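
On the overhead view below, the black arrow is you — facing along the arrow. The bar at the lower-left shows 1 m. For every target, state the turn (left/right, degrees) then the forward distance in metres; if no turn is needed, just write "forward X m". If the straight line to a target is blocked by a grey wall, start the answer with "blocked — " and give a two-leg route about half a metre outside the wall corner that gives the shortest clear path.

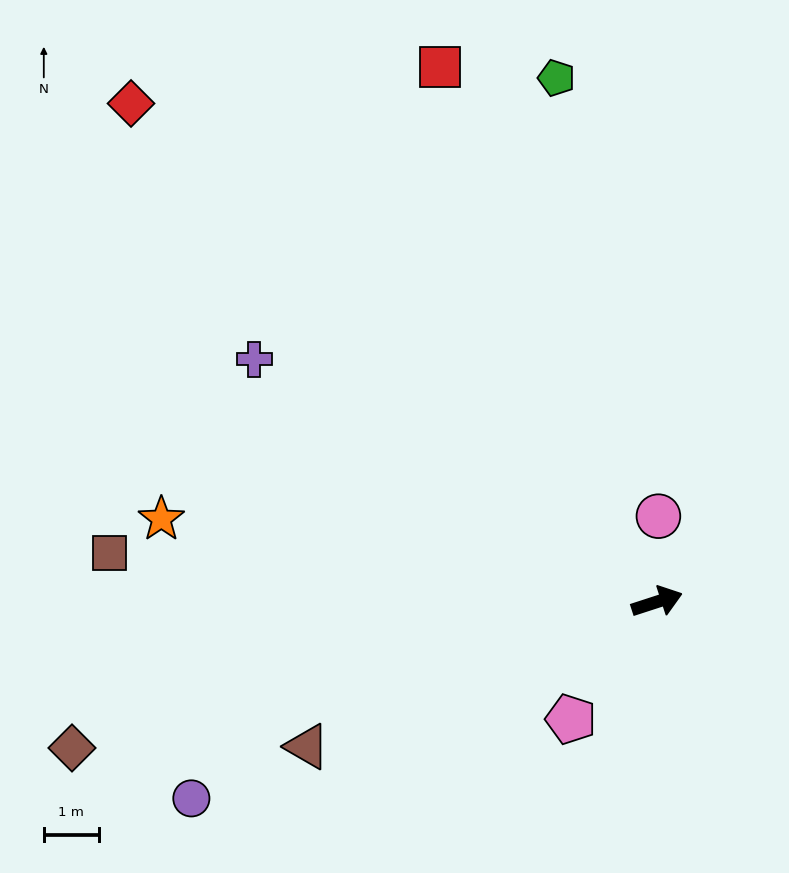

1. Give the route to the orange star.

turn left 153°, forward 9.1 m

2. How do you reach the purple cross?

turn left 131°, forward 8.5 m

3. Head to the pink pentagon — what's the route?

turn right 144°, forward 2.6 m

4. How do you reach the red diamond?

turn left 119°, forward 13.1 m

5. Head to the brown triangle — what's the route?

turn right 176°, forward 6.9 m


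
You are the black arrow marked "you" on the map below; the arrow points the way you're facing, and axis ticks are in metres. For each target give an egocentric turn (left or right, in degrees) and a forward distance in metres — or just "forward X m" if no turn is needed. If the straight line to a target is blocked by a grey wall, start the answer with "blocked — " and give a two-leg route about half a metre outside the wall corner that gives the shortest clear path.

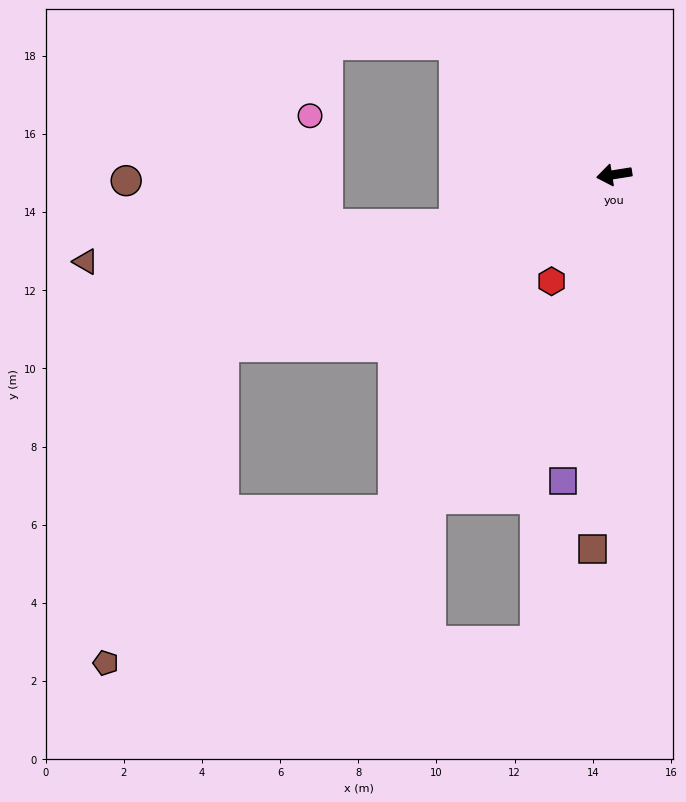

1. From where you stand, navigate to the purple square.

turn left 71°, forward 7.9 m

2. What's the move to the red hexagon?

turn left 51°, forward 3.2 m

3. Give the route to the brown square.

turn left 78°, forward 9.6 m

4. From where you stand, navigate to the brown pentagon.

blocked — turn left 15°, forward 10.9 m, then turn left 46°, forward 8.7 m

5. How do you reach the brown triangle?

blocked — turn left 9°, forward 4.3 m, then turn right 12°, forward 9.5 m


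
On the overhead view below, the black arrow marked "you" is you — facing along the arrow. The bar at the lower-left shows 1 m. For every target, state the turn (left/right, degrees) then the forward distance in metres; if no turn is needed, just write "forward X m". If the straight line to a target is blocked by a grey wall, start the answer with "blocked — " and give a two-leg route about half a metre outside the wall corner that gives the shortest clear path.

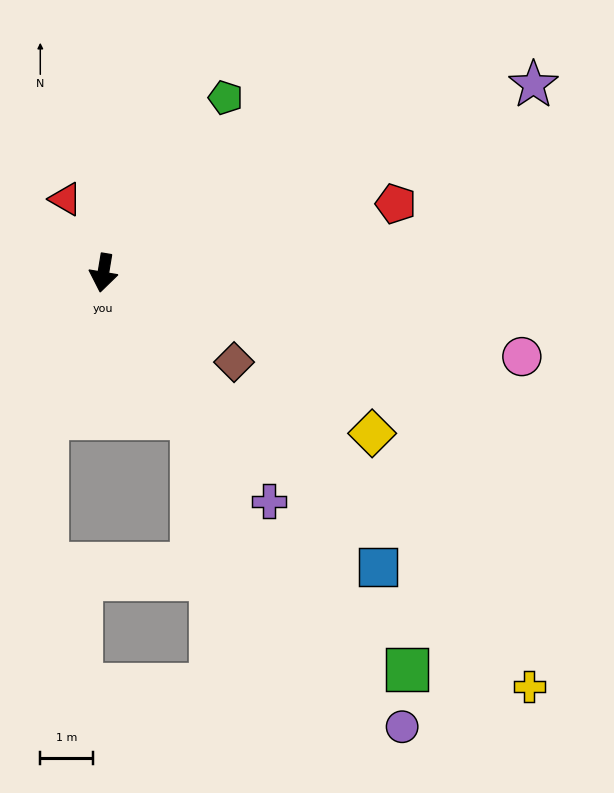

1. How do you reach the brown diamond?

turn left 65°, forward 3.0 m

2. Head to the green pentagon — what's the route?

turn left 155°, forward 4.1 m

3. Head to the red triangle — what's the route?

turn right 143°, forward 1.6 m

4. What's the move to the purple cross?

turn left 45°, forward 5.4 m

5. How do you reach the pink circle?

turn left 88°, forward 8.2 m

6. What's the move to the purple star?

turn left 123°, forward 9.0 m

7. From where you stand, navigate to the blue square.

turn left 52°, forward 7.7 m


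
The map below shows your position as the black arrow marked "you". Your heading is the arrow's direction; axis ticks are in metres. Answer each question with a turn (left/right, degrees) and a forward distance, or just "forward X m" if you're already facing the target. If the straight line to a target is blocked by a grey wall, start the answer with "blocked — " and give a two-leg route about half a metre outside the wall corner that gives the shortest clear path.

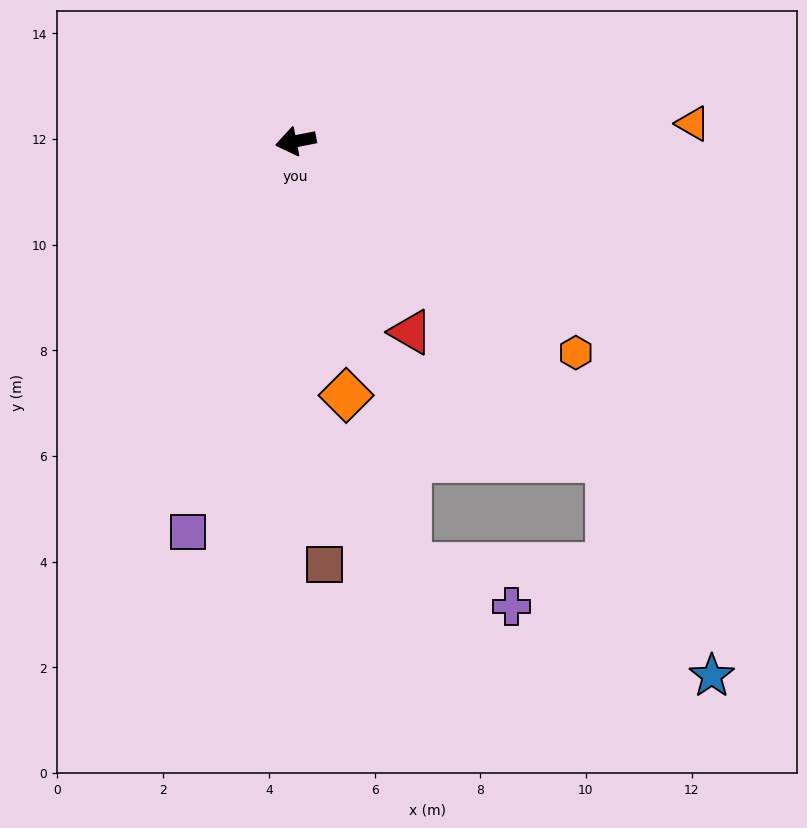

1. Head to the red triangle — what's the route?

turn left 110°, forward 4.2 m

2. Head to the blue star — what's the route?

blocked — turn left 123°, forward 8.4 m, then turn right 18°, forward 4.5 m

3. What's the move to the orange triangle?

turn left 171°, forward 7.5 m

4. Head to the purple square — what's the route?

turn left 64°, forward 7.7 m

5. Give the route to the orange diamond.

turn left 90°, forward 4.9 m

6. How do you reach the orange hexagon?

turn left 132°, forward 6.6 m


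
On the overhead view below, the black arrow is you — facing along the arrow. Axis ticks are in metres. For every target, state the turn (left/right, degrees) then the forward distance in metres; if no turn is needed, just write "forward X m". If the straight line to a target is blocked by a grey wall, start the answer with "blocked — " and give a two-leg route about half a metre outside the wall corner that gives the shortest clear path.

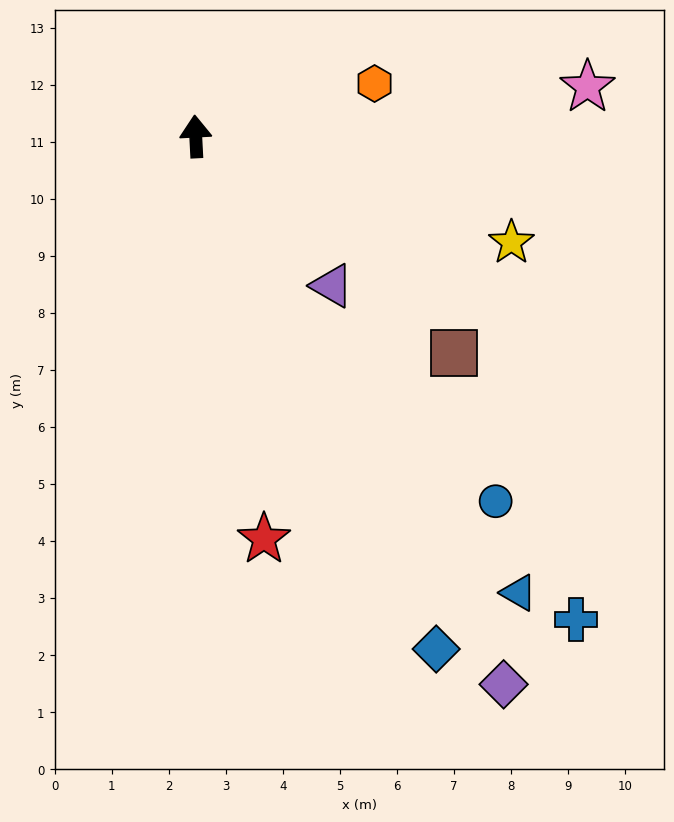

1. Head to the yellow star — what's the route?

turn right 112°, forward 5.8 m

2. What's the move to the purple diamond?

turn right 154°, forward 11.0 m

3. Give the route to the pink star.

turn right 86°, forward 6.9 m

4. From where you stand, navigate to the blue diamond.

turn right 158°, forward 9.9 m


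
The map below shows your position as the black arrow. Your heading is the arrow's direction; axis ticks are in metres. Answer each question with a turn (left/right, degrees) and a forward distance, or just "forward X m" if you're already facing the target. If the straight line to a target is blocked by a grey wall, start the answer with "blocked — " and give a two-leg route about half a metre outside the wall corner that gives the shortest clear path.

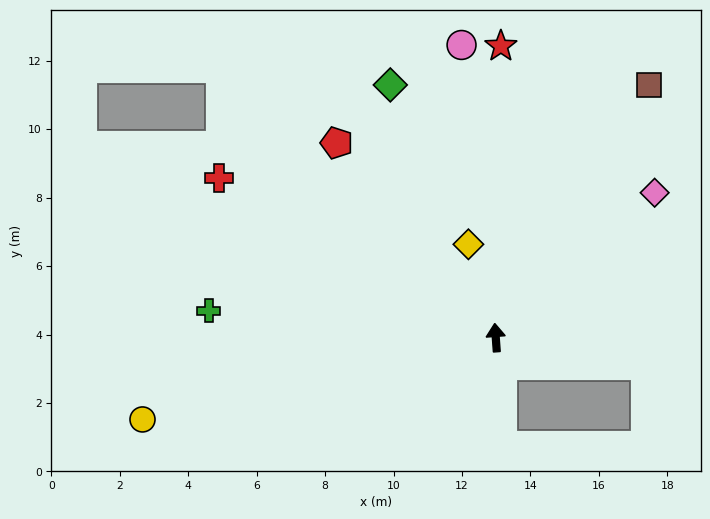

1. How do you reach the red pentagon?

turn left 35°, forward 7.3 m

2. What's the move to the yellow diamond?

turn left 12°, forward 2.8 m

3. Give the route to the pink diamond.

turn right 52°, forward 6.3 m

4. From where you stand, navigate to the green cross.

turn left 80°, forward 8.4 m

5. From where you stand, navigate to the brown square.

turn right 35°, forward 8.6 m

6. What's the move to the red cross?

turn left 56°, forward 9.3 m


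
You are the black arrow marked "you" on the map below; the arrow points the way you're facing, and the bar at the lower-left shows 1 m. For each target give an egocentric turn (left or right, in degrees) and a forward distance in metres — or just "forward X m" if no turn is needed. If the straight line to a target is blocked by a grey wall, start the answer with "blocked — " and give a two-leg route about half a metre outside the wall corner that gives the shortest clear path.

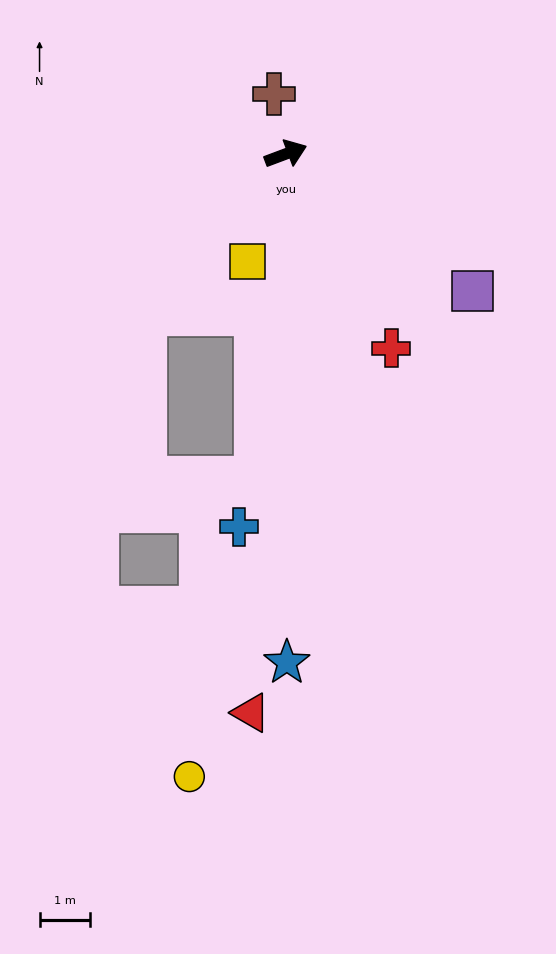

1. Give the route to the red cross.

turn right 82°, forward 4.4 m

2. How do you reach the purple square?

turn right 57°, forward 4.6 m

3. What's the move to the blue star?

turn right 110°, forward 10.0 m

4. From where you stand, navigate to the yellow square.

turn right 130°, forward 2.3 m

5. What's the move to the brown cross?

turn left 81°, forward 1.2 m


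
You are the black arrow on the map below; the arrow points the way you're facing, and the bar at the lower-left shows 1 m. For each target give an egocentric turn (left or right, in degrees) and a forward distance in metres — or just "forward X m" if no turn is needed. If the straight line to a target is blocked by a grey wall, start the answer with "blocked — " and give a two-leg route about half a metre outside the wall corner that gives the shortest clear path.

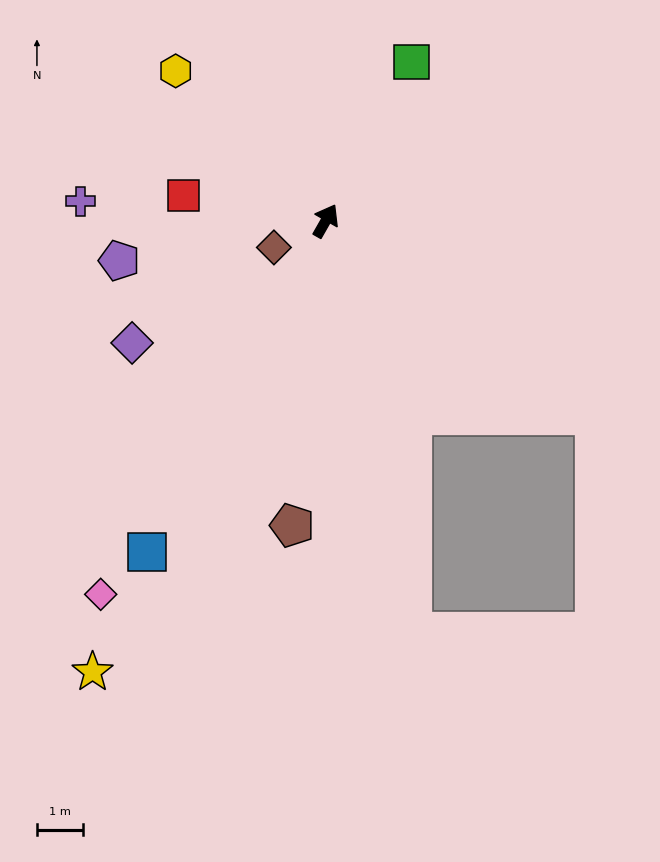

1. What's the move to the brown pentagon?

turn right 157°, forward 6.6 m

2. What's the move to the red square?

turn left 110°, forward 3.1 m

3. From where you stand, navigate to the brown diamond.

turn left 147°, forward 1.3 m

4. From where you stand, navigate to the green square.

forward 3.9 m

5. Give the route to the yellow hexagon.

turn left 75°, forward 4.6 m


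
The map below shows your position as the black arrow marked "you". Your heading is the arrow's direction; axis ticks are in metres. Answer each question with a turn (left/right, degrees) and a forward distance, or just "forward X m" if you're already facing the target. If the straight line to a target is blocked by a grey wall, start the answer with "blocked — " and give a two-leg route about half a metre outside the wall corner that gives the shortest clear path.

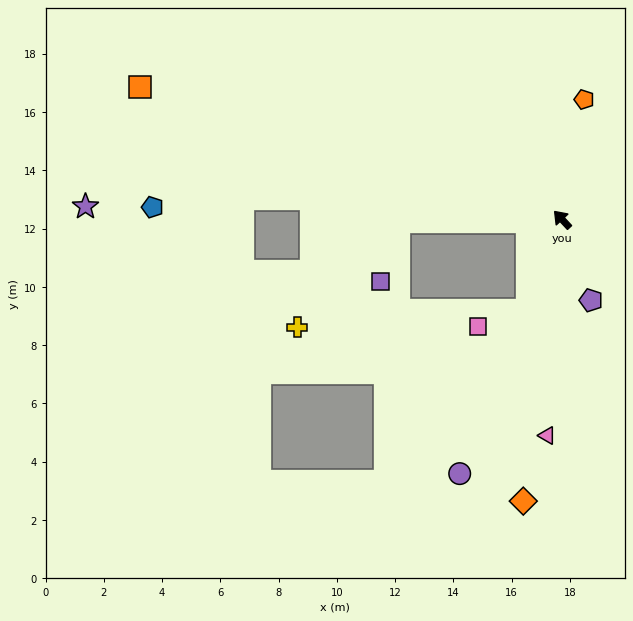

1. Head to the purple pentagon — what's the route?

turn left 157°, forward 2.9 m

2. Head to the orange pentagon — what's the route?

turn right 53°, forward 4.2 m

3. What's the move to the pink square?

blocked — turn left 117°, forward 3.3 m, then turn right 52°, forward 1.8 m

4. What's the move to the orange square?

turn left 30°, forward 15.2 m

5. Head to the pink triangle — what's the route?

turn left 133°, forward 7.4 m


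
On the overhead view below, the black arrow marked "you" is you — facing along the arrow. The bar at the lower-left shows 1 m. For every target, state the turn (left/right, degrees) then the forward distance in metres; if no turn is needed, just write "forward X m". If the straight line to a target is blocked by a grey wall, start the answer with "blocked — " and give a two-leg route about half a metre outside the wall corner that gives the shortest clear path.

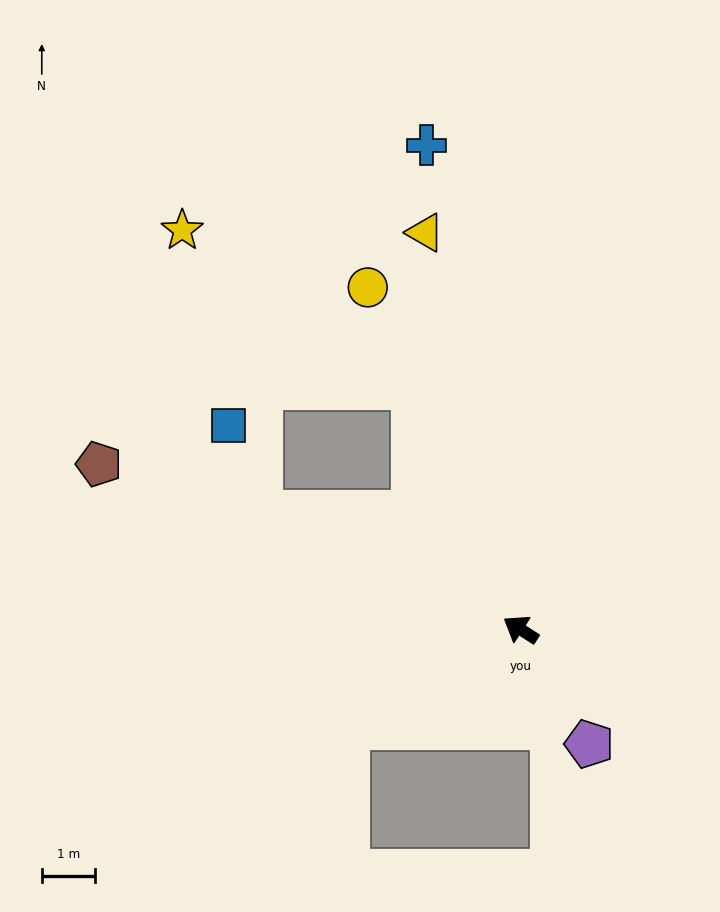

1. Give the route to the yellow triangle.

turn right 44°, forward 7.6 m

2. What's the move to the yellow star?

blocked — turn right 34°, forward 4.9 m, then turn left 32°, forward 5.2 m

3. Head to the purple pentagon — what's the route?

turn left 153°, forward 2.5 m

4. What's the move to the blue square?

blocked — turn left 9°, forward 5.3 m, then turn right 47°, forward 1.7 m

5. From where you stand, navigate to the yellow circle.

turn right 33°, forward 7.0 m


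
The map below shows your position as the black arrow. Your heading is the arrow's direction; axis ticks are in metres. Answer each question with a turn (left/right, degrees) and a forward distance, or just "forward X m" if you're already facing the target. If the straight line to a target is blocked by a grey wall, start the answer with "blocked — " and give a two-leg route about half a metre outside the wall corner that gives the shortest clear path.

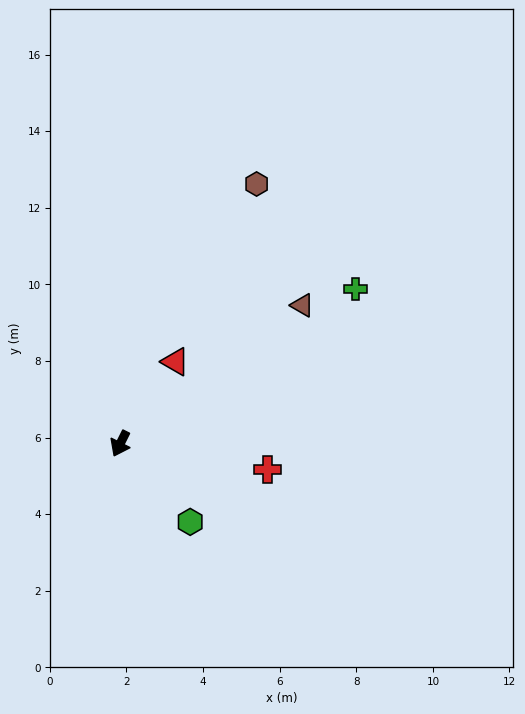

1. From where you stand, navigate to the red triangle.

turn left 173°, forward 2.6 m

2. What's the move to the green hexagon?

turn left 68°, forward 2.7 m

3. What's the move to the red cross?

turn left 107°, forward 3.9 m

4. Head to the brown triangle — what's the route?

turn left 154°, forward 6.0 m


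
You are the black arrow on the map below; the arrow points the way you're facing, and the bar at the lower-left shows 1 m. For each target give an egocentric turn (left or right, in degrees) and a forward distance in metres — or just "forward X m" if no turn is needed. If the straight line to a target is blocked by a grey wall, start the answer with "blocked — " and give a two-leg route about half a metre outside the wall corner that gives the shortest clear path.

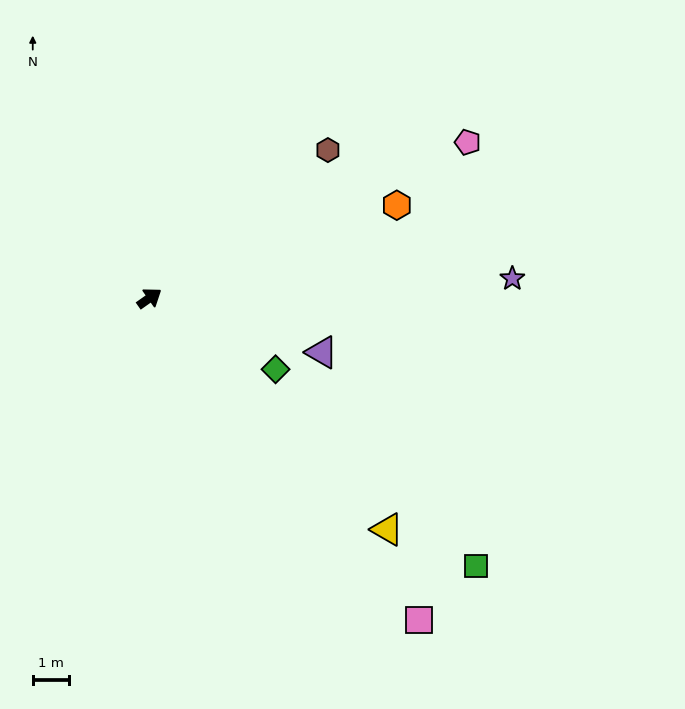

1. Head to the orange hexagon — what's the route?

turn right 15°, forward 7.2 m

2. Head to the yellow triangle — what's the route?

turn right 79°, forward 9.0 m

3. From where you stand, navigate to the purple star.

turn right 32°, forward 9.9 m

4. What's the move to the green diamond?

turn right 65°, forward 3.9 m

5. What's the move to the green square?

turn right 75°, forward 11.5 m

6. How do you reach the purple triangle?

turn right 53°, forward 4.9 m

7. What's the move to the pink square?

turn right 85°, forward 11.4 m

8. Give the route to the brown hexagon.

turn left 4°, forward 6.3 m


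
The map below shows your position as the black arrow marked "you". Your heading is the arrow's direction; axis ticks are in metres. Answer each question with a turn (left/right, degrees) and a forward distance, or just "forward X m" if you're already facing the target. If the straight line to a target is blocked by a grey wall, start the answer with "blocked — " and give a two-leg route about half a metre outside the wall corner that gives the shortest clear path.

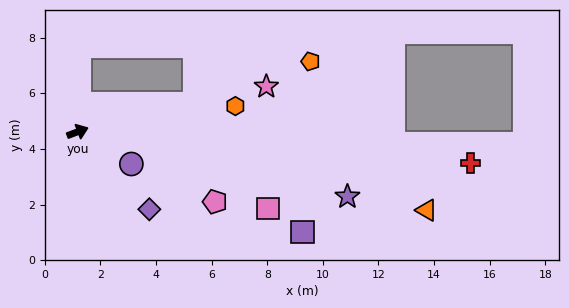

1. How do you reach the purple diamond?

turn right 68°, forward 3.8 m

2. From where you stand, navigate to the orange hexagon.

turn right 11°, forward 5.7 m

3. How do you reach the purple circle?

turn right 52°, forward 2.3 m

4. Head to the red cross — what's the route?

turn right 25°, forward 14.2 m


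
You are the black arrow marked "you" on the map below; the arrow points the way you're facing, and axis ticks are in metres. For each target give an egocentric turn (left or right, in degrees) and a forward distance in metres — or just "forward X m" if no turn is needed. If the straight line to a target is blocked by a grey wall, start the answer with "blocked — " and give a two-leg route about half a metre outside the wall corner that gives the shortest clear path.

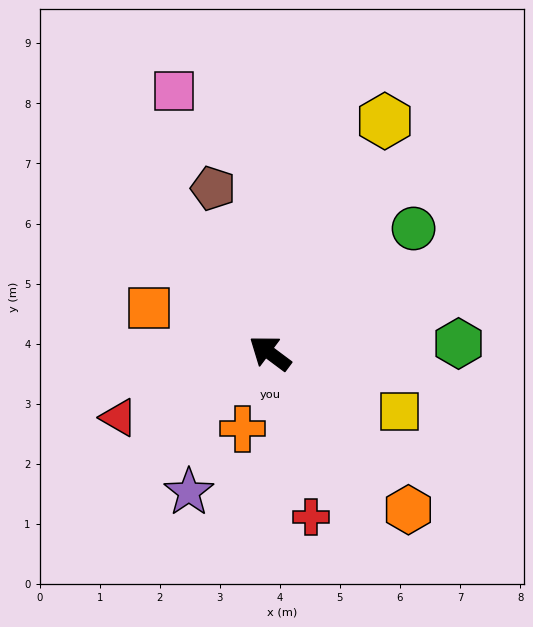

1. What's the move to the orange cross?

turn left 107°, forward 1.3 m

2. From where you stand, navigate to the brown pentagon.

turn right 34°, forward 2.9 m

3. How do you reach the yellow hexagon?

turn right 80°, forward 4.3 m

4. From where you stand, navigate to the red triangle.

turn left 60°, forward 2.7 m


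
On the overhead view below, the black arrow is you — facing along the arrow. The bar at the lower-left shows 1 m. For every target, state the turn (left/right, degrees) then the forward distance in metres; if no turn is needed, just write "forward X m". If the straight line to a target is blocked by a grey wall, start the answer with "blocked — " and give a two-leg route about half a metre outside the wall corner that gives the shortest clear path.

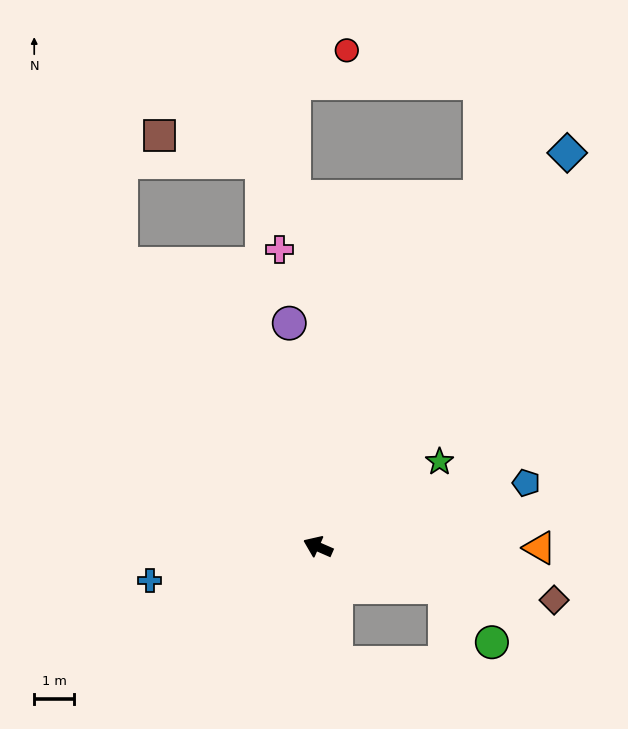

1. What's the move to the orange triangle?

turn right 157°, forward 5.6 m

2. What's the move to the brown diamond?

turn right 169°, forward 6.1 m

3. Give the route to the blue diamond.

turn right 99°, forward 11.7 m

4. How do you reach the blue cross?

turn left 35°, forward 4.3 m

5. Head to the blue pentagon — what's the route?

turn right 139°, forward 5.5 m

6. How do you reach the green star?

turn right 121°, forward 3.7 m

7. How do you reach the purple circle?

turn right 59°, forward 5.7 m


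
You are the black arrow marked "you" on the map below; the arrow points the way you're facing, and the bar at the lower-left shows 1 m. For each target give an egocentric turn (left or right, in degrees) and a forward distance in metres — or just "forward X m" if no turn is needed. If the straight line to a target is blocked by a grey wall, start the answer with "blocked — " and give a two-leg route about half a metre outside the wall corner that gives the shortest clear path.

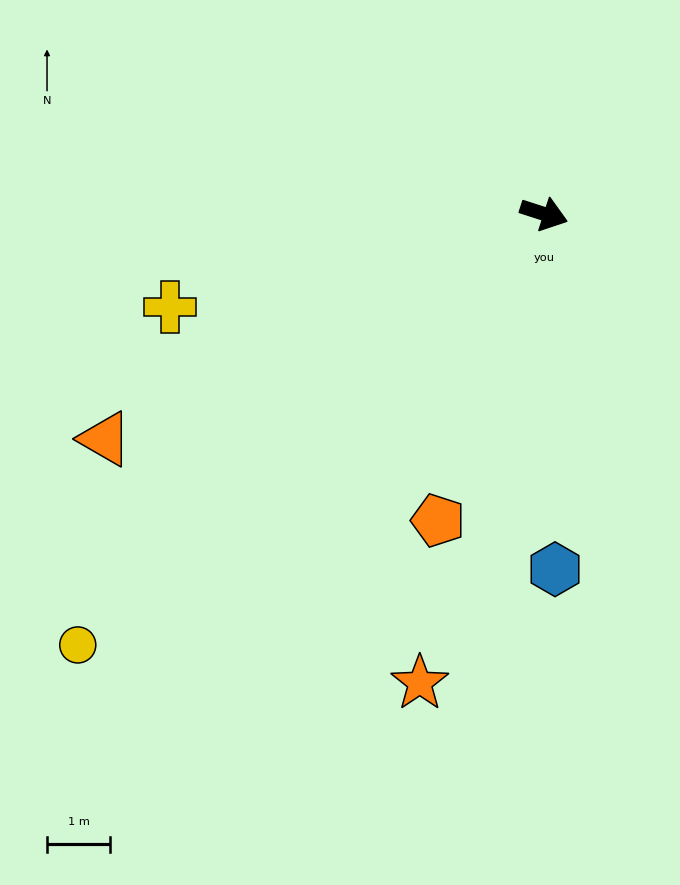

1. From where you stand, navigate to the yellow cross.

turn right 148°, forward 6.1 m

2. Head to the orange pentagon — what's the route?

turn right 91°, forward 5.1 m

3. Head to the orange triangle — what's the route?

turn right 135°, forward 7.8 m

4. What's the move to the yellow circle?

turn right 119°, forward 10.0 m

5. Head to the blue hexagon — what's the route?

turn right 70°, forward 5.6 m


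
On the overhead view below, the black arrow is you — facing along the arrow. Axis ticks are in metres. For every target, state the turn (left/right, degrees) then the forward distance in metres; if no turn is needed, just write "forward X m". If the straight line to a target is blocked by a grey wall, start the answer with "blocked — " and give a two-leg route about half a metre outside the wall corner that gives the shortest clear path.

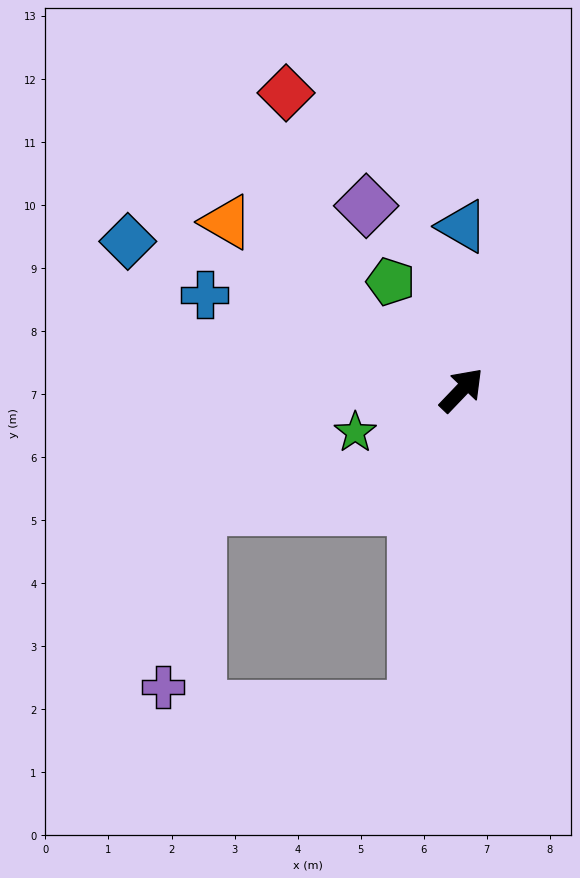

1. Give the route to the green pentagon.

turn left 77°, forward 2.1 m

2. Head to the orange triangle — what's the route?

turn left 98°, forward 4.6 m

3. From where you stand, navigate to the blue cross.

turn left 113°, forward 4.3 m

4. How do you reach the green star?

turn left 155°, forward 1.8 m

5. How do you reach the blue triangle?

turn left 43°, forward 2.6 m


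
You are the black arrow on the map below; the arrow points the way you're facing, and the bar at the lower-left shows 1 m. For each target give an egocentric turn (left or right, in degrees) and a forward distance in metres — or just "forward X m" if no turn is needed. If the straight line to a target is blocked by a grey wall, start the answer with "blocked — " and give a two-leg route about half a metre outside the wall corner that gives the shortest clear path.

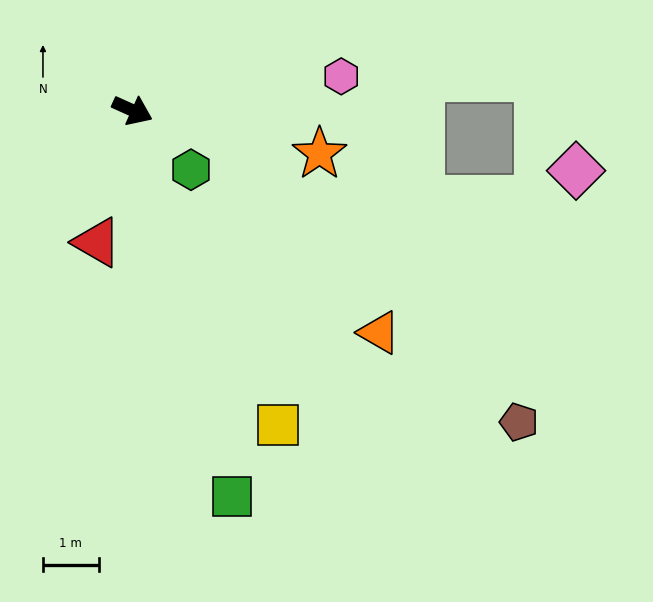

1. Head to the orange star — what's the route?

turn left 11°, forward 3.4 m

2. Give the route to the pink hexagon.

turn left 34°, forward 3.8 m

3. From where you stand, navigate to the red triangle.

turn right 81°, forward 2.5 m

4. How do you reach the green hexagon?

turn right 21°, forward 1.5 m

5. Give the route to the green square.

turn right 51°, forward 7.2 m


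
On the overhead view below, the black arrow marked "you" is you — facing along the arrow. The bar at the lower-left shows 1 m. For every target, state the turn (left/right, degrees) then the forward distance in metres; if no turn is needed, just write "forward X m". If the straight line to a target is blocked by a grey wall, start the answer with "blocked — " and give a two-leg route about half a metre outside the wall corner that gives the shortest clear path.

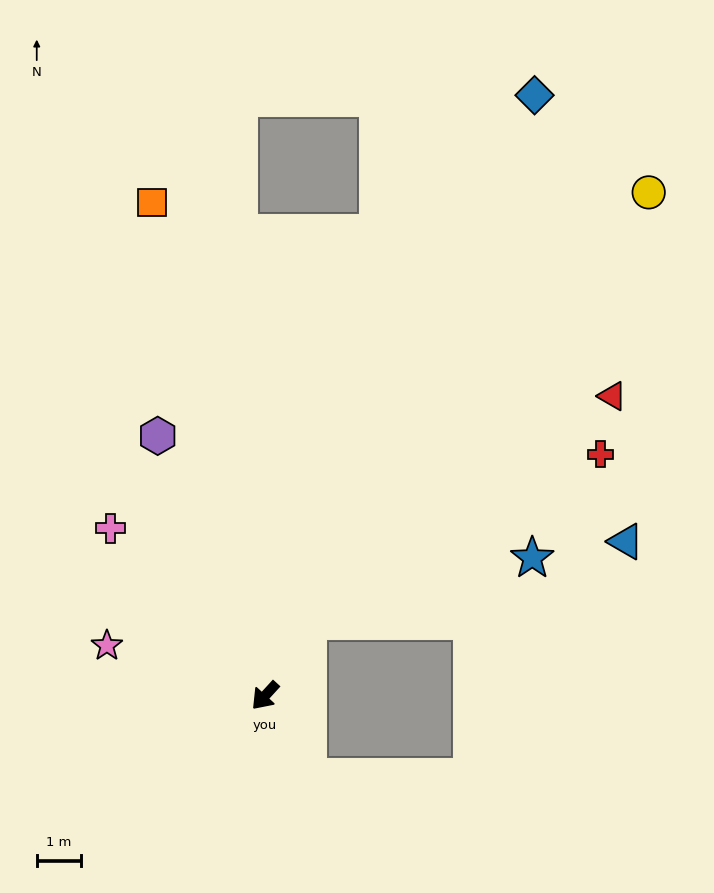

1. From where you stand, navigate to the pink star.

turn right 65°, forward 3.8 m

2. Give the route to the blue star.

blocked — turn right 168°, forward 2.0 m, then turn right 44°, forward 5.3 m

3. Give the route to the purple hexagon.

turn right 115°, forward 6.4 m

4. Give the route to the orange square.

turn right 125°, forward 11.6 m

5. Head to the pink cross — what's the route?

turn right 95°, forward 5.2 m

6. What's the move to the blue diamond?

turn right 162°, forward 15.0 m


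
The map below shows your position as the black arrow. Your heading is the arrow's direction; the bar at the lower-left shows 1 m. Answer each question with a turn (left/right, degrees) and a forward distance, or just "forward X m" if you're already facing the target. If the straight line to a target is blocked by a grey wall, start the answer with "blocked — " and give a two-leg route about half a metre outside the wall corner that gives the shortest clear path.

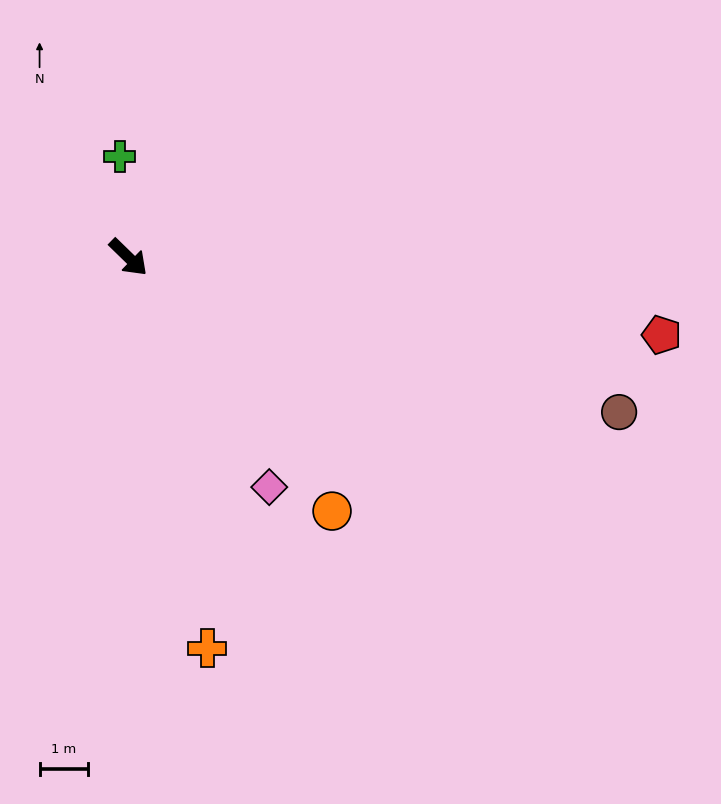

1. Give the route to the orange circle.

turn right 7°, forward 6.7 m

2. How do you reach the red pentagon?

turn left 36°, forward 11.1 m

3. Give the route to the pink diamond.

turn right 14°, forward 5.5 m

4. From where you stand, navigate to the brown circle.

turn left 27°, forward 10.6 m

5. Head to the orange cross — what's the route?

turn right 34°, forward 8.2 m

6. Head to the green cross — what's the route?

turn left 139°, forward 2.1 m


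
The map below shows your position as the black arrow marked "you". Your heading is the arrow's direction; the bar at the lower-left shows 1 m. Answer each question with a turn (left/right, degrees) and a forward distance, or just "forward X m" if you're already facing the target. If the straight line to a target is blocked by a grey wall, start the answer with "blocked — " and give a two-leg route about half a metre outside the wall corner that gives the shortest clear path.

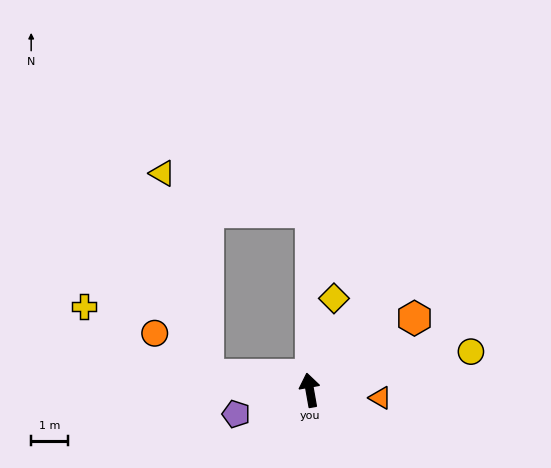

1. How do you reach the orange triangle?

turn right 106°, forward 1.9 m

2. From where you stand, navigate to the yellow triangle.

blocked — turn left 71°, forward 2.8 m, then turn right 68°, forward 5.6 m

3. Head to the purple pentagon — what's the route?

turn left 98°, forward 2.1 m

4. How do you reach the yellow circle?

turn right 87°, forward 4.5 m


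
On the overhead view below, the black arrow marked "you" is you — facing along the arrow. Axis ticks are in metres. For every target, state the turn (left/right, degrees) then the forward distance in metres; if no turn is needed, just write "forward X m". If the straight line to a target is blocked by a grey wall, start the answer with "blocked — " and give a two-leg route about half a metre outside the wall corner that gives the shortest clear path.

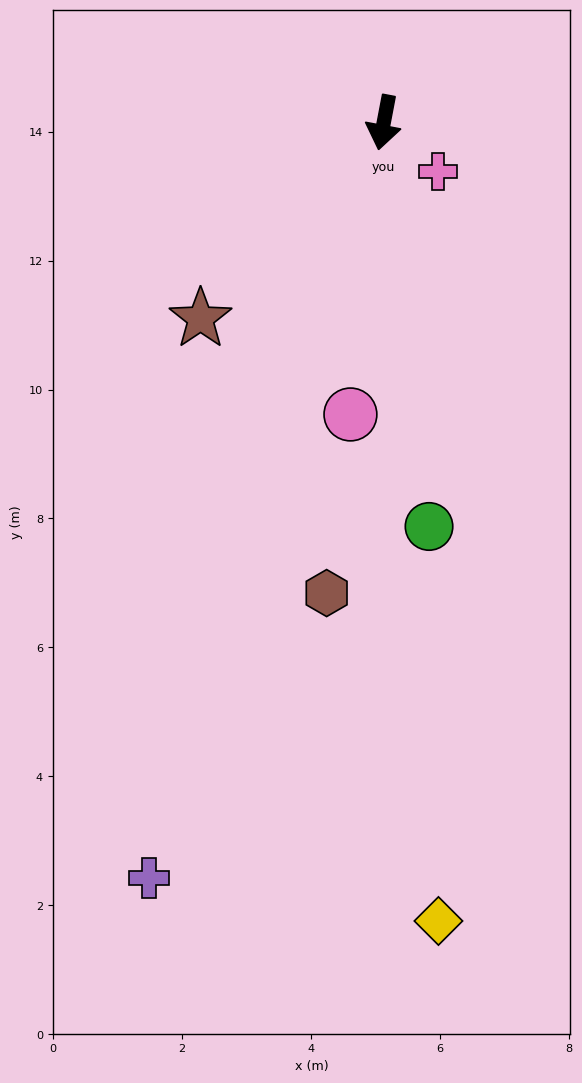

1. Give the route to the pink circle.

turn left 4°, forward 4.6 m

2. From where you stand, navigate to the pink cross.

turn left 59°, forward 1.1 m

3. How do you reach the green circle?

turn left 17°, forward 6.3 m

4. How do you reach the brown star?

turn right 32°, forward 4.2 m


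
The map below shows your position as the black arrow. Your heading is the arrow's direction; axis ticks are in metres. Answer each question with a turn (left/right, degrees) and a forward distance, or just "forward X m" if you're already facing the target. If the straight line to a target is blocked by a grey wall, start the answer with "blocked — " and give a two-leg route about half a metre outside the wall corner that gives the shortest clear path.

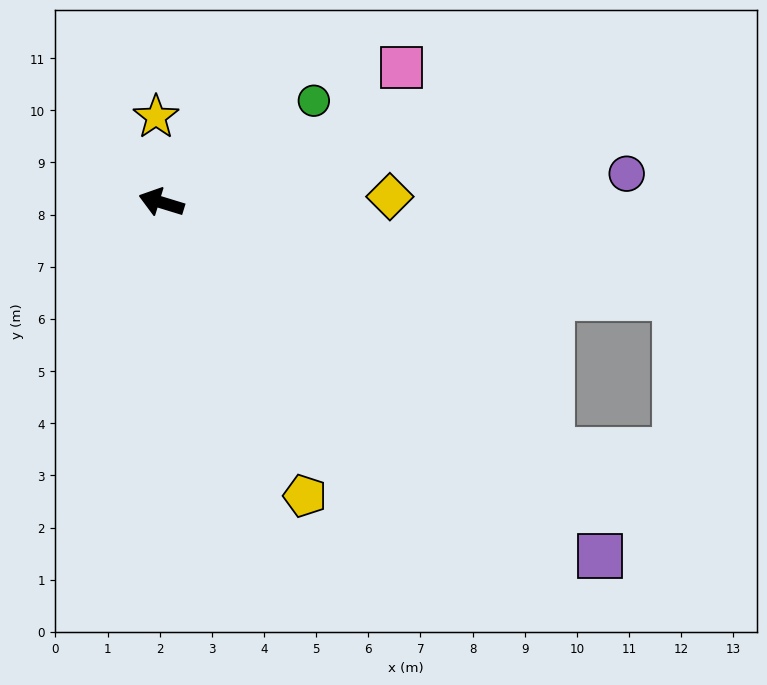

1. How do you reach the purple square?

turn left 158°, forward 10.8 m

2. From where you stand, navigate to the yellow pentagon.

turn left 133°, forward 6.3 m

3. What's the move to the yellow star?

turn right 69°, forward 1.6 m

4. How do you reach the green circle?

turn right 129°, forward 3.5 m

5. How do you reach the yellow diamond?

turn right 162°, forward 4.4 m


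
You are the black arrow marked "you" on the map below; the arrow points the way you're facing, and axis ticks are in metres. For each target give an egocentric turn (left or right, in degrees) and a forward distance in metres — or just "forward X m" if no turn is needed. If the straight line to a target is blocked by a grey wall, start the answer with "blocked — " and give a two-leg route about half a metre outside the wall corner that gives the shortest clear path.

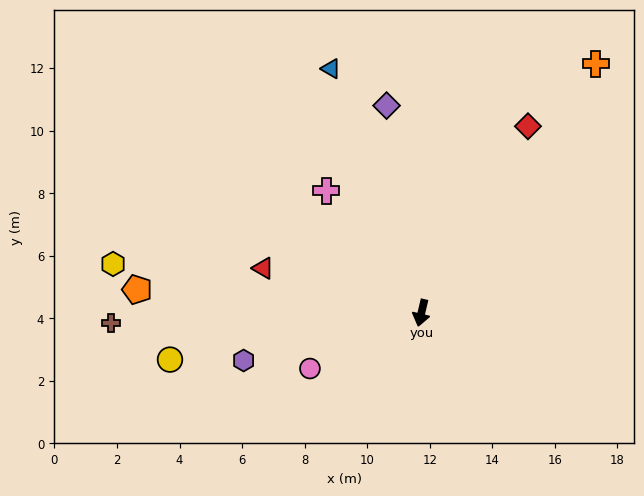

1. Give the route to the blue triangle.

turn right 146°, forward 8.3 m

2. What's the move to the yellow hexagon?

turn right 86°, forward 10.0 m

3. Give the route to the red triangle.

turn right 92°, forward 5.3 m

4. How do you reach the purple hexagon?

turn right 62°, forward 5.9 m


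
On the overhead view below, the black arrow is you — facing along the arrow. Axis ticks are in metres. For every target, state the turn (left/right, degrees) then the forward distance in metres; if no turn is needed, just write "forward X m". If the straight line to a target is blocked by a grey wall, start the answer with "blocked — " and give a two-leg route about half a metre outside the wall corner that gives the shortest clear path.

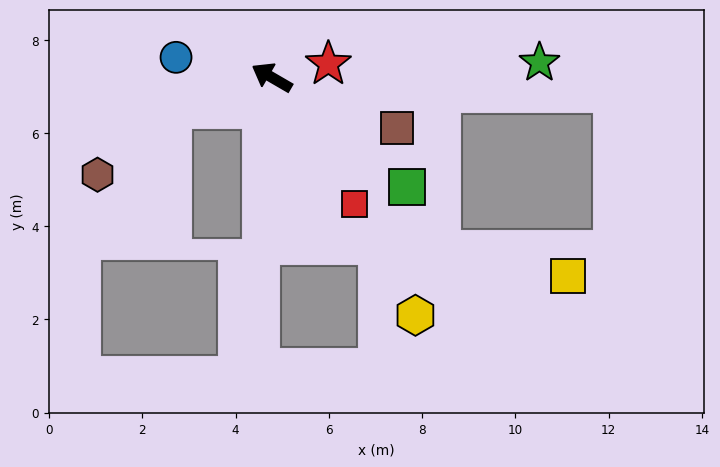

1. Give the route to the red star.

turn right 136°, forward 1.2 m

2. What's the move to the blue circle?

turn left 18°, forward 2.1 m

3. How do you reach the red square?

turn left 153°, forward 3.2 m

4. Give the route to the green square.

turn left 171°, forward 3.7 m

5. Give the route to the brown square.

turn right 172°, forward 2.9 m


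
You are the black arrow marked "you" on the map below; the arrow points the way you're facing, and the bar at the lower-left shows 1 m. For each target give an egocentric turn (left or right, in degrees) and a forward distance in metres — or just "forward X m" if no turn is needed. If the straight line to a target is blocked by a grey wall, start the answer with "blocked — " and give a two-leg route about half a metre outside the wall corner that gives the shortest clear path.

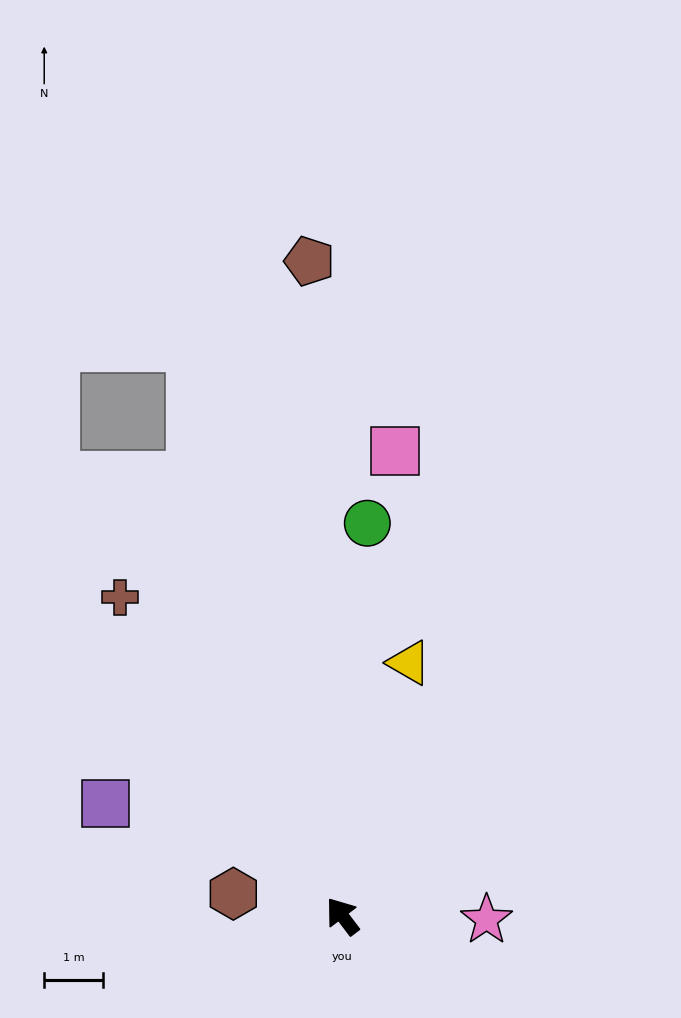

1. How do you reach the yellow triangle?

turn right 52°, forward 4.5 m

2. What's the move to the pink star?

turn right 129°, forward 2.5 m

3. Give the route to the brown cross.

turn right 2°, forward 6.6 m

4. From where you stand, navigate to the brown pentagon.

turn right 34°, forward 11.2 m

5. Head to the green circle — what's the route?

turn right 41°, forward 6.7 m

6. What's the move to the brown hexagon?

turn left 41°, forward 1.9 m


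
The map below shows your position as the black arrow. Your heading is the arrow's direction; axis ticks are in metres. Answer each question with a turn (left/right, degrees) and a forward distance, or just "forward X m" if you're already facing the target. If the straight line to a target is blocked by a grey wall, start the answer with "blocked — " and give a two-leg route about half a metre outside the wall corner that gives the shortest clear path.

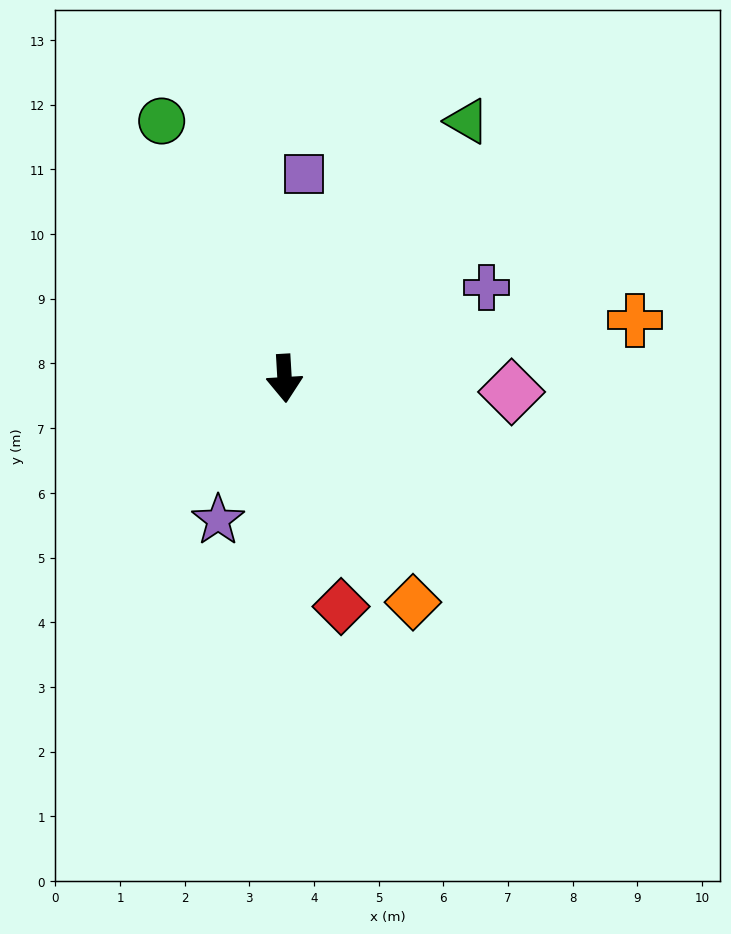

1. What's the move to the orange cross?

turn left 96°, forward 5.5 m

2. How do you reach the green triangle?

turn left 141°, forward 4.9 m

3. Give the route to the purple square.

turn left 171°, forward 3.2 m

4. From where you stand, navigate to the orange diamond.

turn left 26°, forward 4.0 m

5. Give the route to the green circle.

turn right 158°, forward 4.4 m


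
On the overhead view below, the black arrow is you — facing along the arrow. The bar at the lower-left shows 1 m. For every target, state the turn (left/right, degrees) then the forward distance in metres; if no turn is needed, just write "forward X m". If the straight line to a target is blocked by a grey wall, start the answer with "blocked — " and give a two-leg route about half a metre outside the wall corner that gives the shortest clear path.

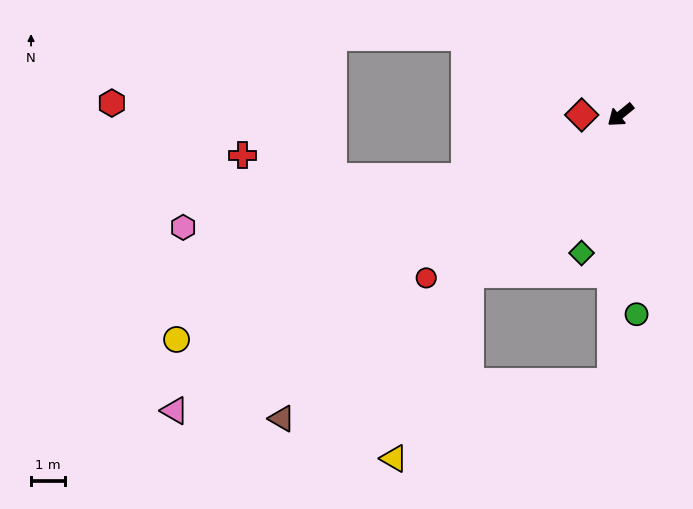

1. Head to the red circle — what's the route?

forward 7.5 m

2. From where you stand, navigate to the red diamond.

turn right 39°, forward 1.1 m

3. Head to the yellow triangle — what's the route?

blocked — turn left 7°, forward 6.4 m, then turn left 22°, forward 5.9 m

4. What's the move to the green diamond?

turn left 35°, forward 4.2 m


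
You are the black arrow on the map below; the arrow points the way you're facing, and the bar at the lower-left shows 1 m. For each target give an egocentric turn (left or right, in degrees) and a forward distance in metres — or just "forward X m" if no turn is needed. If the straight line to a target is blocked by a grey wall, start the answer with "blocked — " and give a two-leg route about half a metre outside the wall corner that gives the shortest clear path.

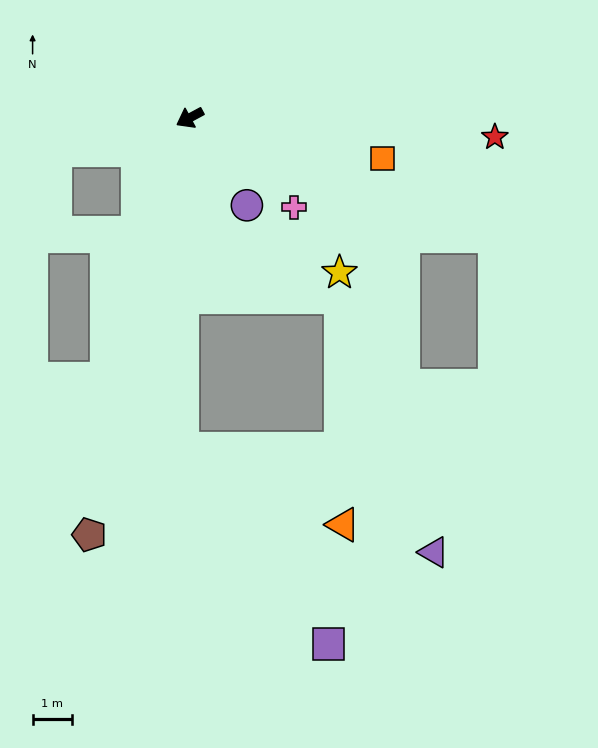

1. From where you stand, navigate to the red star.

turn left 148°, forward 7.8 m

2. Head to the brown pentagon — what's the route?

turn left 48°, forward 11.0 m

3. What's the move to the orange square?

turn left 140°, forward 5.0 m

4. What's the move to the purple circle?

turn left 95°, forward 2.7 m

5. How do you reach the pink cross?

turn left 111°, forward 3.5 m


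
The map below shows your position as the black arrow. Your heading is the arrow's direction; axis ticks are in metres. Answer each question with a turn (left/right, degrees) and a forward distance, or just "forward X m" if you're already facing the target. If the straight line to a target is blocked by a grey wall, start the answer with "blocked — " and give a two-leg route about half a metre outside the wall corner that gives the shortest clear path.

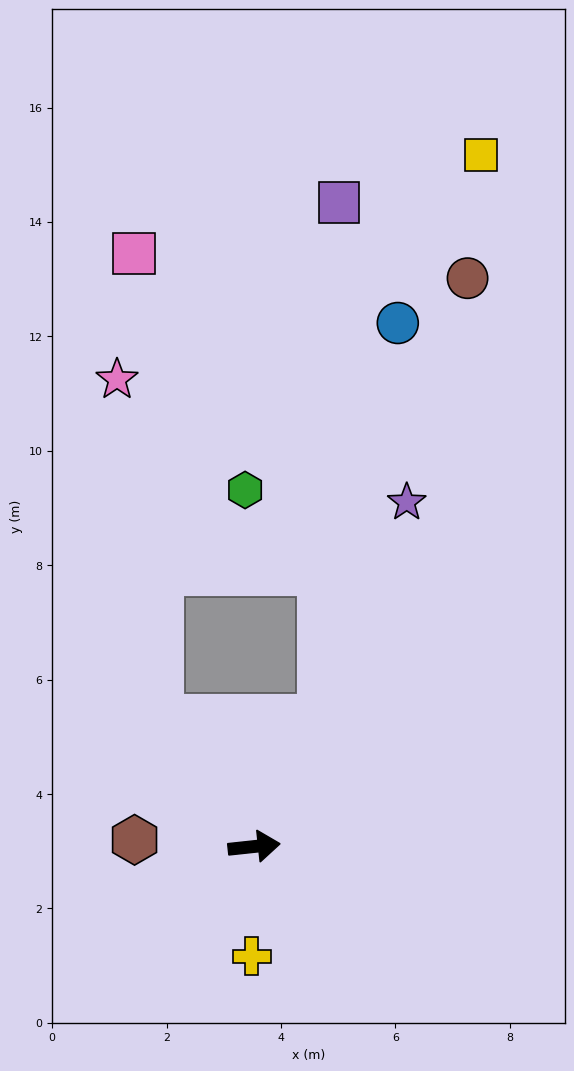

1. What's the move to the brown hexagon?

turn left 171°, forward 2.1 m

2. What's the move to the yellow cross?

turn right 97°, forward 1.9 m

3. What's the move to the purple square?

blocked — turn left 56°, forward 2.5 m, then turn left 26°, forward 9.0 m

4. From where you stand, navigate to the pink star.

blocked — turn left 121°, forward 2.8 m, then turn right 30°, forward 6.0 m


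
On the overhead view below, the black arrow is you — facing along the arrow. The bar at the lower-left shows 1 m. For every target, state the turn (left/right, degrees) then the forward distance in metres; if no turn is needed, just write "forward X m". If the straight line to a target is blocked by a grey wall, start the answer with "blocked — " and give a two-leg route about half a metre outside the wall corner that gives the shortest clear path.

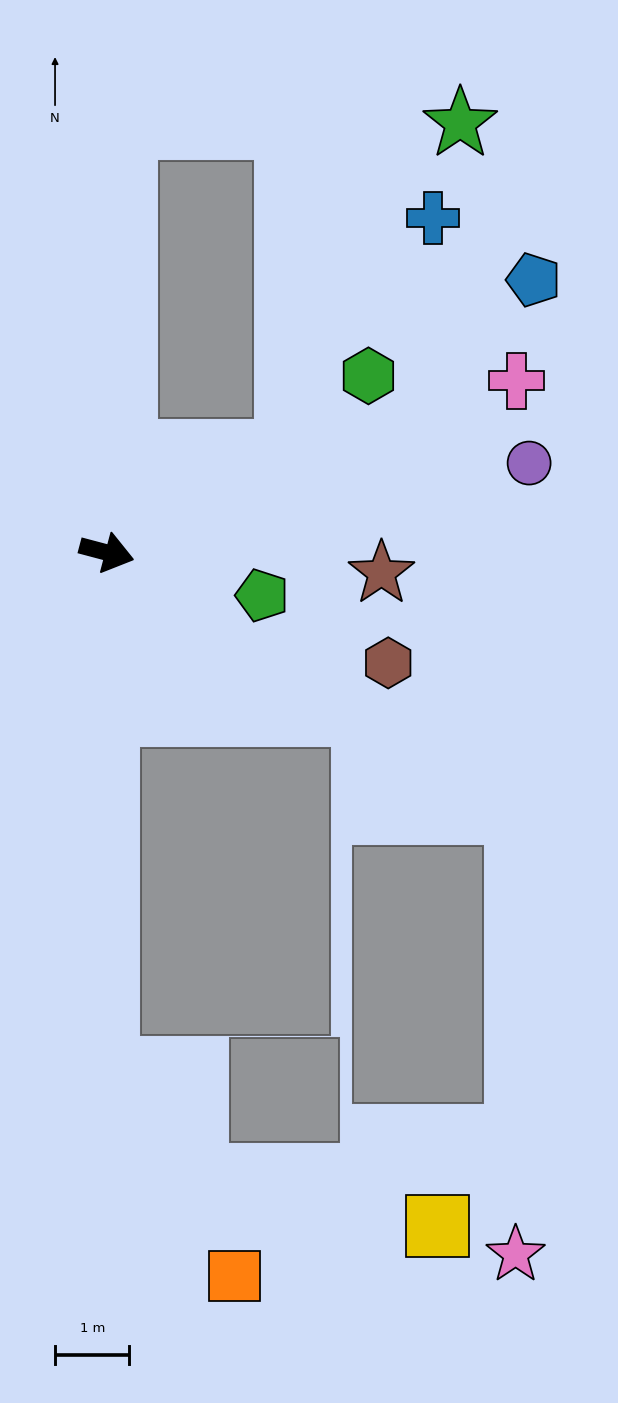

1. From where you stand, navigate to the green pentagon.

forward 2.2 m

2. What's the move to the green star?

blocked — turn left 102°, forward 5.7 m, then turn right 86°, forward 4.5 m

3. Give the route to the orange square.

blocked — turn right 75°, forward 6.9 m, then turn left 31°, forward 3.3 m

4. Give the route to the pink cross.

turn left 38°, forward 6.0 m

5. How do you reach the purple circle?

turn left 27°, forward 5.8 m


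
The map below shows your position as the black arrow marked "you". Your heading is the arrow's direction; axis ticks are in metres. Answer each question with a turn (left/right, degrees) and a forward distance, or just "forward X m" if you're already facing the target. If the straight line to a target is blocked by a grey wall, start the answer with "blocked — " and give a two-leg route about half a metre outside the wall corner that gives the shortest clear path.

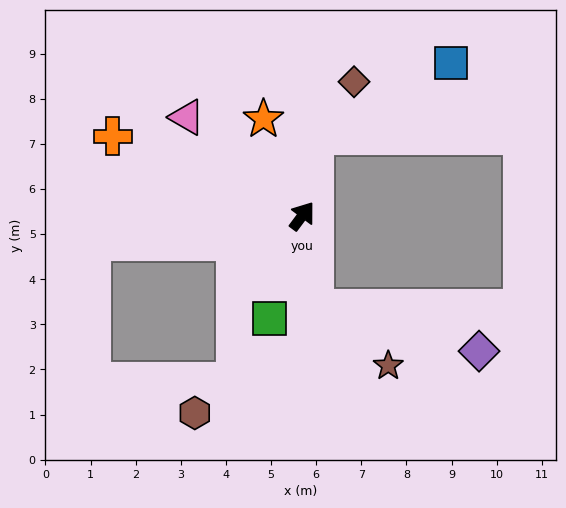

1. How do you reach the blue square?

blocked — turn left 28°, forward 1.8 m, then turn right 53°, forward 3.4 m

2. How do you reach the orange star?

turn left 58°, forward 2.3 m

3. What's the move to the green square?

turn right 161°, forward 2.4 m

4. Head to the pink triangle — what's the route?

turn left 86°, forward 3.4 m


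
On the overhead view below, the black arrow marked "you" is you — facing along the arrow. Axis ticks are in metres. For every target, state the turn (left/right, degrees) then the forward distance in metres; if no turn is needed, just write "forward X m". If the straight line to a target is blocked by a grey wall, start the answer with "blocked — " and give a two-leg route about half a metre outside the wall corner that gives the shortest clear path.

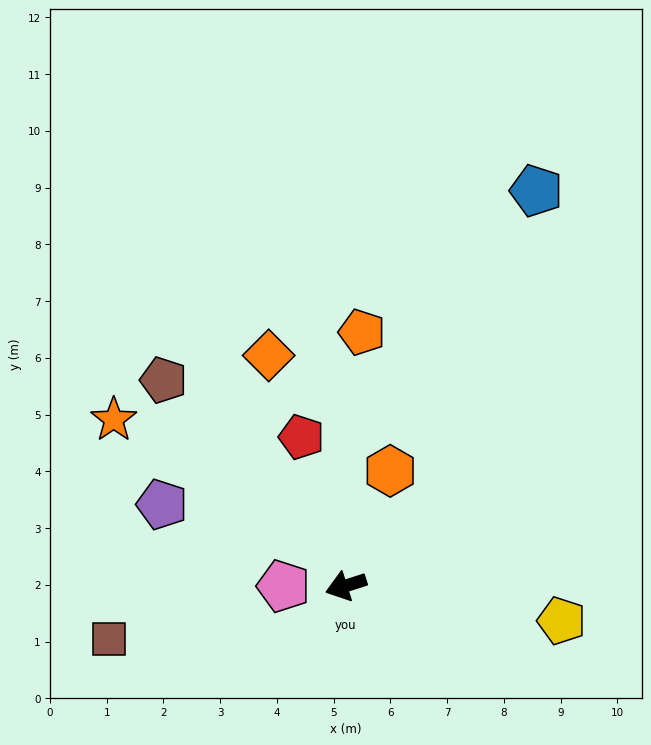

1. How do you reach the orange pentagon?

turn right 111°, forward 4.5 m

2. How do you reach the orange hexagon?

turn right 129°, forward 2.2 m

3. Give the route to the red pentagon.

turn right 91°, forward 2.7 m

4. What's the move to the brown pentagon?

turn right 66°, forward 4.8 m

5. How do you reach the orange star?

turn right 53°, forward 5.0 m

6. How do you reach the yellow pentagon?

turn left 153°, forward 3.8 m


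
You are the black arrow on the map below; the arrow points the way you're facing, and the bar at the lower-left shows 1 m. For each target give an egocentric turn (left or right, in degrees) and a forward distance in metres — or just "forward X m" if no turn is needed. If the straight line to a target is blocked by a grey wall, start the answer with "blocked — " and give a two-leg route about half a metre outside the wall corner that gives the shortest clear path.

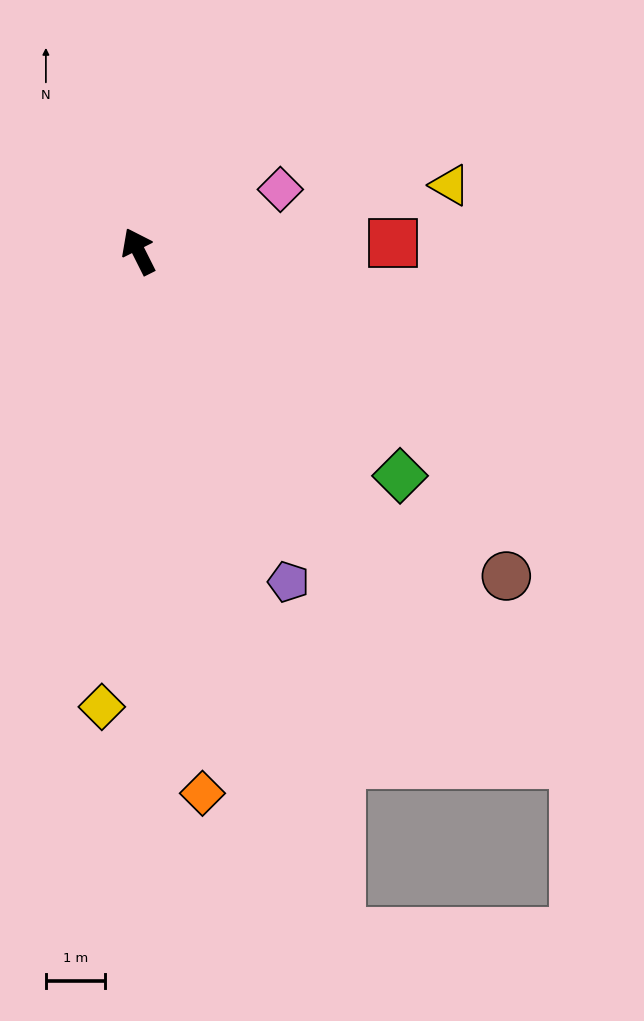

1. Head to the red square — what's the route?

turn right 115°, forward 4.3 m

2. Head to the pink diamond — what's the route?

turn right 93°, forward 2.6 m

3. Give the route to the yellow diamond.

turn left 149°, forward 7.7 m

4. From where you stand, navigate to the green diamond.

turn right 157°, forward 5.8 m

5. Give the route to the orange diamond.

turn left 160°, forward 9.2 m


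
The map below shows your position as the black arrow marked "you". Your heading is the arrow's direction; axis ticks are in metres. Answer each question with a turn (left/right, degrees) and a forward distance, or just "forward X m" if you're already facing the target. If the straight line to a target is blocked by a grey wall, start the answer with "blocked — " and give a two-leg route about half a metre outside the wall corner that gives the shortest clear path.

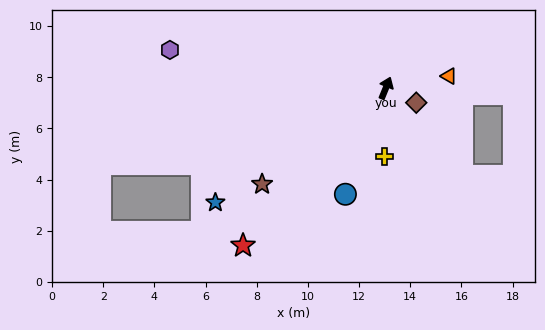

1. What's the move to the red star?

turn left 160°, forward 8.3 m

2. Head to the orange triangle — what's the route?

turn right 57°, forward 2.5 m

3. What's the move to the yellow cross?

turn right 159°, forward 2.7 m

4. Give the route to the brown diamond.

turn right 94°, forward 1.3 m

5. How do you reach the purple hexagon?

turn left 102°, forward 8.6 m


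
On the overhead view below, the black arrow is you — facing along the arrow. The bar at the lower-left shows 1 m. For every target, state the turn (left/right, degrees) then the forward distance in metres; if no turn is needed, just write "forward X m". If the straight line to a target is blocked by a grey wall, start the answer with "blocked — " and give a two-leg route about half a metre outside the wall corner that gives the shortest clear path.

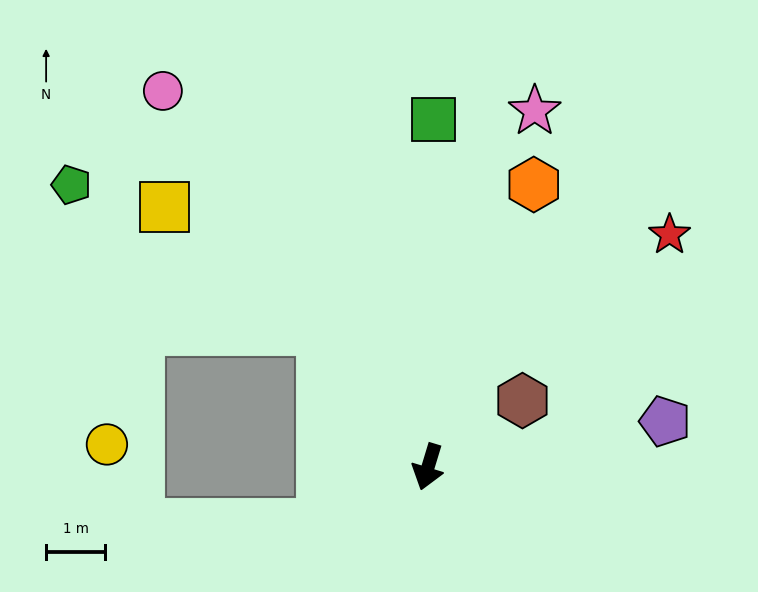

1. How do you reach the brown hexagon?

turn left 142°, forward 2.0 m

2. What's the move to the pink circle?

turn right 128°, forward 7.8 m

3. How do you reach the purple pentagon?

turn left 118°, forward 4.1 m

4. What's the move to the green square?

turn right 164°, forward 5.9 m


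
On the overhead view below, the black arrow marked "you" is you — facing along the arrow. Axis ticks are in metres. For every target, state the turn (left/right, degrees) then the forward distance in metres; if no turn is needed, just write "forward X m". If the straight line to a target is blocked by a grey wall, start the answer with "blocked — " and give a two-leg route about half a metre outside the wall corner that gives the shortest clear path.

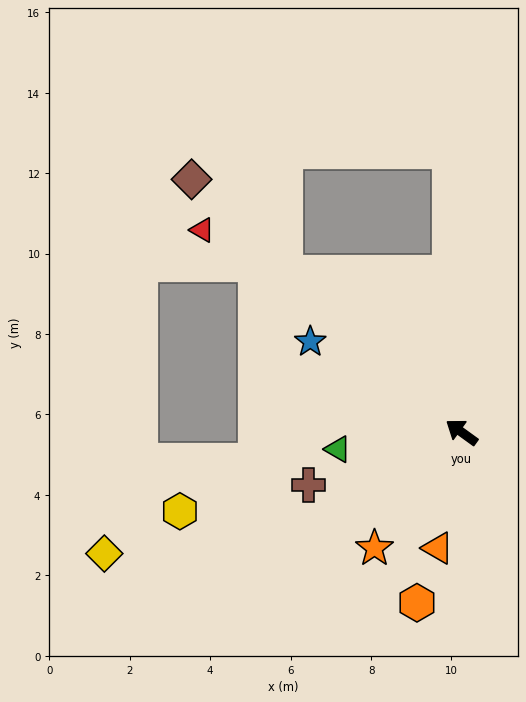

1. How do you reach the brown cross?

turn left 55°, forward 4.0 m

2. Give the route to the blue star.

turn left 5°, forward 4.4 m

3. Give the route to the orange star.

turn left 89°, forward 3.6 m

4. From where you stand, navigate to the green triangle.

turn left 44°, forward 3.1 m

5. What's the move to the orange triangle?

turn left 114°, forward 2.9 m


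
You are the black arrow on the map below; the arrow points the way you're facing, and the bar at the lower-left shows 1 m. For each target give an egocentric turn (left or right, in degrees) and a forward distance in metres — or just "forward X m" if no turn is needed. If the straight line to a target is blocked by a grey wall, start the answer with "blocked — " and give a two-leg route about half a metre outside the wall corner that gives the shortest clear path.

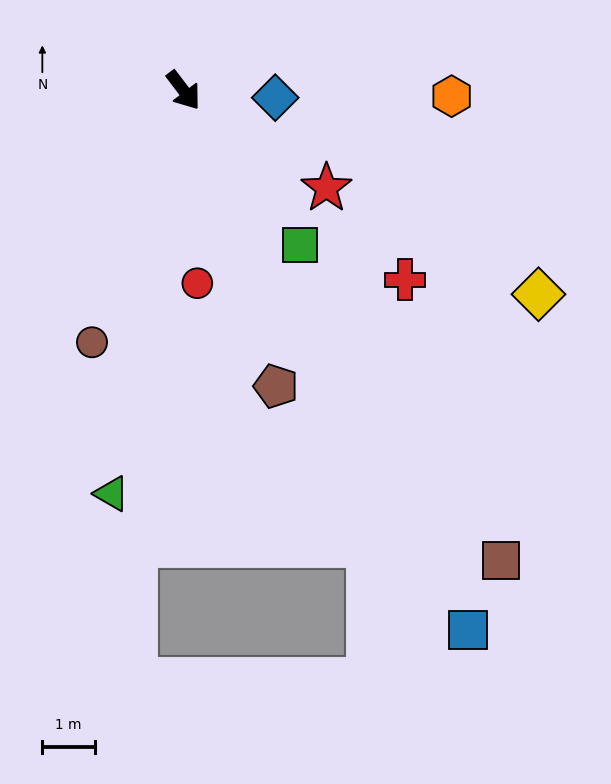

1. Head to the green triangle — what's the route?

turn right 47°, forward 7.8 m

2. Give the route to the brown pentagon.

turn right 20°, forward 5.9 m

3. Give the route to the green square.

forward 3.7 m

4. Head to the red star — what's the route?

turn left 18°, forward 3.3 m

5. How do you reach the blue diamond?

turn left 48°, forward 1.8 m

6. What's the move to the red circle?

turn right 33°, forward 3.7 m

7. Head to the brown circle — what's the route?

turn right 57°, forward 5.1 m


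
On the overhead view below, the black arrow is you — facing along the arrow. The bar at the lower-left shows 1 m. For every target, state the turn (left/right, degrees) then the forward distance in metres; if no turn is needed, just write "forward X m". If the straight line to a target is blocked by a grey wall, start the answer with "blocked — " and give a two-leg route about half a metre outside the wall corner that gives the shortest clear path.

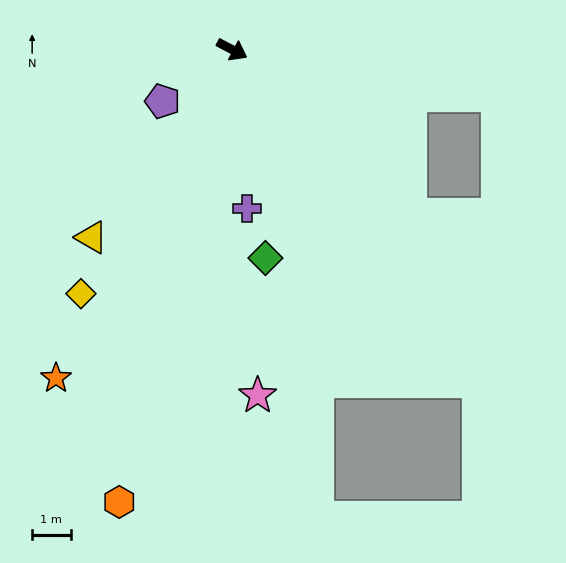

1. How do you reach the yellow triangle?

turn right 99°, forward 6.1 m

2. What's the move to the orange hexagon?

turn right 76°, forward 12.1 m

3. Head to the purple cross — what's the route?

turn right 57°, forward 4.2 m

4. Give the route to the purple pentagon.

turn right 116°, forward 2.3 m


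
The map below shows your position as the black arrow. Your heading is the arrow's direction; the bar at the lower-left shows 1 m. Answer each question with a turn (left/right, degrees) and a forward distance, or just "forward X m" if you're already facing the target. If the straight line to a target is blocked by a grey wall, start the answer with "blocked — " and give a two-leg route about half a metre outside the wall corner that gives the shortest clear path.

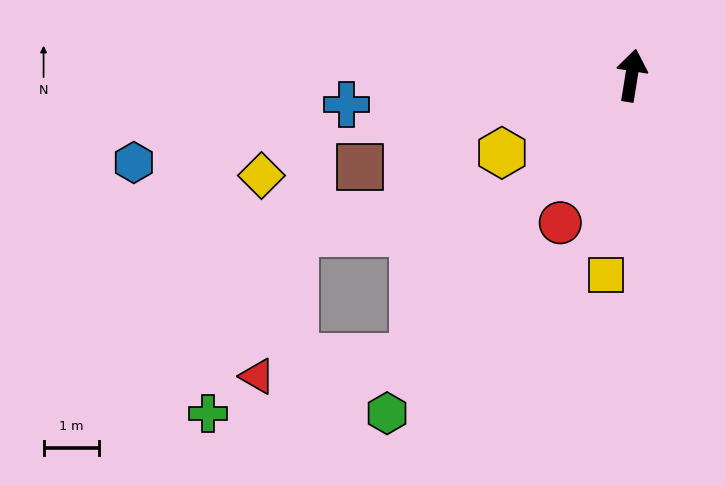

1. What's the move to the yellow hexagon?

turn left 130°, forward 2.7 m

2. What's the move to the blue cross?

turn left 105°, forward 5.2 m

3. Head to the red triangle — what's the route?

blocked — turn left 151°, forward 6.4 m, then turn right 45°, forward 2.8 m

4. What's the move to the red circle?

turn left 163°, forward 2.9 m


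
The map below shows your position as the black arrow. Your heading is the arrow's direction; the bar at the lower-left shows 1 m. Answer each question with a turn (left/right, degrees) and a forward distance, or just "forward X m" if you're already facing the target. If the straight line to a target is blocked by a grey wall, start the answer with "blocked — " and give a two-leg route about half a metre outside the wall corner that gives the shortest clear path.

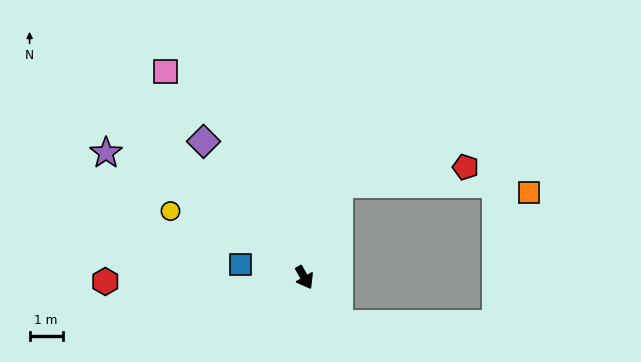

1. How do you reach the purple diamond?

turn right 173°, forward 5.1 m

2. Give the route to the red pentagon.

blocked — turn left 130°, forward 3.0 m, then turn right 62°, forward 3.9 m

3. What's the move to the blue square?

turn right 131°, forward 2.0 m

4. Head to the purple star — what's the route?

turn right 152°, forward 7.1 m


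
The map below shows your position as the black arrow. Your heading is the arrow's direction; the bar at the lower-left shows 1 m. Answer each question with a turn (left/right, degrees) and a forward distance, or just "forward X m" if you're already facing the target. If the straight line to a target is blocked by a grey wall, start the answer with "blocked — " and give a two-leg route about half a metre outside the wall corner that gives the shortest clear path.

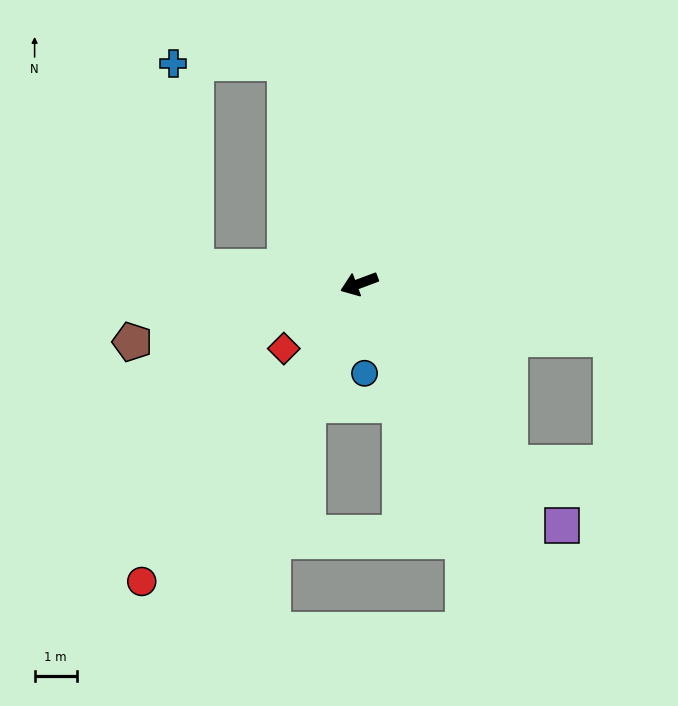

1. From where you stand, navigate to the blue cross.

blocked — turn right 92°, forward 5.5 m, then turn left 72°, forward 2.6 m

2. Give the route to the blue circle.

turn left 73°, forward 2.1 m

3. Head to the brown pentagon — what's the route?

turn right 6°, forward 5.5 m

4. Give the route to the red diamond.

turn left 20°, forward 2.4 m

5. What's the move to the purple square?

turn left 109°, forward 7.5 m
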